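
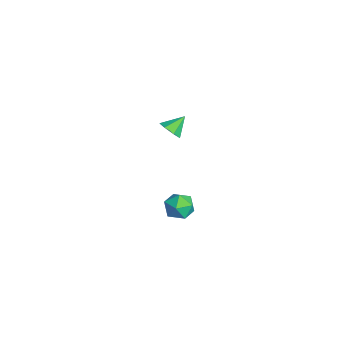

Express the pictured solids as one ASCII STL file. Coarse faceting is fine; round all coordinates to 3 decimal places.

solid 
facet normal 0.292 -0.730 -0.618
outer loop
vertex -3.34 1.501 0.946
vertex -3.664 1.872 0.354
vertex -2.945 1.932 0.623
endloop
endfacet
facet normal 0.523 0.150 0.839
outer loop
vertex -3.34 1.501 0.946
vertex -2.945 1.932 0.623
vertex -4.036 2.808 1.146
endloop
endfacet
facet normal 0.292 -0.731 -0.617
outer loop
vertex -2.945 1.932 0.623
vertex -3.664 1.872 0.354
vertex -3.091 2.318 0.097
endloop
endfacet
facet normal 0.681 0.668 0.301
outer loop
vertex -2.945 1.932 0.623
vertex -3.091 2.318 0.097
vertex -4.036 2.808 1.146
endloop
endfacet
facet normal 0.290 -0.730 -0.619
outer loop
vertex -3.091 2.318 0.097
vertex -3.664 1.872 0.354
vertex -3.669 2.369 -0.234
endloop
endfacet
facet normal 0.222 0.945 -0.242
outer loop
vertex -3.091 2.318 0.097
vertex -3.669 2.369 -0.234
vertex -4.036 2.808 1.146
endloop
endfacet
facet normal 0.291 -0.730 -0.619
outer loop
vertex -3.669 2.369 -0.234
vertex -3.664 1.872 0.354
vertex -4.243 2.046 -0.123
endloop
endfacet
facet normal -0.508 0.772 -0.381
outer loop
vertex -3.669 2.369 -0.234
vertex -4.243 2.046 -0.123
vertex -4.036 2.808 1.146
endloop
endfacet
facet normal 0.290 -0.731 -0.618
outer loop
vertex -4.243 2.046 -0.123
vertex -3.664 1.872 0.354
vertex -4.381 1.593 0.348
endloop
endfacet
facet normal -0.960 0.280 -0.012
outer loop
vertex -4.243 2.046 -0.123
vertex -4.381 1.593 0.348
vertex -4.036 2.808 1.146
endloop
endfacet
facet normal 0.290 -0.731 -0.617
outer loop
vertex -4.381 1.593 0.348
vertex -3.664 1.872 0.354
vertex -3.98 1.35 0.824
endloop
endfacet
facet normal -0.794 -0.160 0.587
outer loop
vertex -4.381 1.593 0.348
vertex -3.98 1.35 0.824
vertex -4.036 2.808 1.146
endloop
endfacet
facet normal 0.290 -0.731 -0.617
outer loop
vertex -3.98 1.35 0.824
vertex -3.664 1.872 0.354
vertex -3.34 1.501 0.946
endloop
endfacet
facet normal -0.133 -0.219 0.967
outer loop
vertex -3.98 1.35 0.824
vertex -3.34 1.501 0.946
vertex -4.036 2.808 1.146
endloop
endfacet
facet normal 0.012 0.629 0.778
outer loop
vertex 3.409 1.501 0.779
vertex 3.75 0.829 1.317
vertex 4.325 1.389 0.855
endloop
endfacet
facet normal 0.106 0.981 0.164
outer loop
vertex 3.409 1.501 0.779
vertex 4.325 1.389 0.855
vertex 3.948 1.568 0.029
endloop
endfacet
facet normal -0.459 0.852 -0.254
outer loop
vertex 3.409 1.501 0.779
vertex 3.948 1.568 0.029
vertex 3.14 1.118 -0.02
endloop
endfacet
facet normal -0.902 0.420 0.102
outer loop
vertex 3.409 1.501 0.779
vertex 3.14 1.118 -0.02
vertex 3.018 0.662 0.776
endloop
endfacet
facet normal -0.611 0.282 0.740
outer loop
vertex 3.409 1.501 0.779
vertex 3.018 0.662 0.776
vertex 3.75 0.829 1.317
endloop
endfacet
facet normal 0.684 0.713 -0.158
outer loop
vertex 3.948 1.568 0.029
vertex 4.325 1.389 0.855
vertex 4.622 0.938 0.104
endloop
endfacet
facet normal 0.531 0.144 0.835
outer loop
vertex 4.325 1.389 0.855
vertex 3.75 0.829 1.317
vertex 4.5 0.482 0.9
endloop
endfacet
facet normal -0.476 -0.418 0.774
outer loop
vertex 3.75 0.829 1.317
vertex 3.018 0.662 0.776
vertex 3.692 0.032 0.851
endloop
endfacet
facet normal -0.946 -0.195 -0.257
outer loop
vertex 3.018 0.662 0.776
vertex 3.14 1.118 -0.02
vertex 3.315 0.211 0.025
endloop
endfacet
facet normal -0.230 0.504 -0.833
outer loop
vertex 3.14 1.118 -0.02
vertex 3.948 1.568 0.029
vertex 3.89 0.771 -0.437
endloop
endfacet
facet normal 0.902 -0.420 -0.102
outer loop
vertex 4.231 0.099 0.101
vertex 4.622 0.938 0.104
vertex 4.5 0.482 0.9
endloop
endfacet
facet normal 0.459 -0.852 0.254
outer loop
vertex 4.231 0.099 0.101
vertex 4.5 0.482 0.9
vertex 3.692 0.032 0.851
endloop
endfacet
facet normal -0.106 -0.981 -0.164
outer loop
vertex 4.231 0.099 0.101
vertex 3.692 0.032 0.851
vertex 3.315 0.211 0.025
endloop
endfacet
facet normal -0.012 -0.629 -0.778
outer loop
vertex 4.231 0.099 0.101
vertex 3.315 0.211 0.025
vertex 3.89 0.771 -0.437
endloop
endfacet
facet normal 0.611 -0.282 -0.740
outer loop
vertex 4.231 0.099 0.101
vertex 3.89 0.771 -0.437
vertex 4.622 0.938 0.104
endloop
endfacet
facet normal 0.946 0.195 0.257
outer loop
vertex 4.5 0.482 0.9
vertex 4.622 0.938 0.104
vertex 4.325 1.389 0.855
endloop
endfacet
facet normal 0.230 -0.504 0.833
outer loop
vertex 3.692 0.032 0.851
vertex 4.5 0.482 0.9
vertex 3.75 0.829 1.317
endloop
endfacet
facet normal -0.684 -0.713 0.158
outer loop
vertex 3.315 0.211 0.025
vertex 3.692 0.032 0.851
vertex 3.018 0.662 0.776
endloop
endfacet
facet normal -0.531 -0.144 -0.835
outer loop
vertex 3.89 0.771 -0.437
vertex 3.315 0.211 0.025
vertex 3.14 1.118 -0.02
endloop
endfacet
facet normal 0.476 0.418 -0.774
outer loop
vertex 4.622 0.938 0.104
vertex 3.89 0.771 -0.437
vertex 3.948 1.568 0.029
endloop
endfacet

endsolid


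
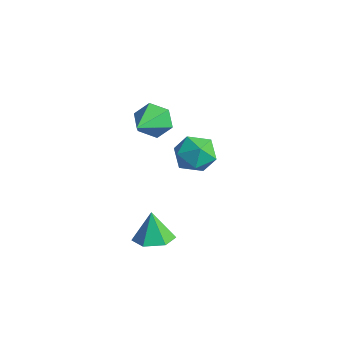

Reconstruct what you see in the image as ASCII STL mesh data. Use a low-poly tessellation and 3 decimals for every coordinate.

solid 
facet normal -0.516 0.760 -0.395
outer loop
vertex 0.997 -1.964 2.341
vertex 0.66 -2.532 1.687
vertex 0.203 -2.425 2.49
endloop
endfacet
facet normal 0.129 0.096 0.987
outer loop
vertex 0.997 -1.964 2.341
vertex 0.203 -2.425 2.49
vertex 1.66 -4.008 2.453
endloop
endfacet
facet normal -0.516 0.760 -0.395
outer loop
vertex 0.203 -2.425 2.49
vertex 0.66 -2.532 1.687
vertex -0.134 -2.993 1.836
endloop
endfacet
facet normal -0.519 -0.494 0.697
outer loop
vertex 0.203 -2.425 2.49
vertex -0.134 -2.993 1.836
vertex 1.66 -4.008 2.453
endloop
endfacet
facet normal -0.516 0.760 -0.395
outer loop
vertex -0.134 -2.993 1.836
vertex 0.66 -2.532 1.687
vertex 0.322 -3.101 1.033
endloop
endfacet
facet normal -0.451 -0.882 -0.138
outer loop
vertex -0.134 -2.993 1.836
vertex 0.322 -3.101 1.033
vertex 1.66 -4.008 2.453
endloop
endfacet
facet normal -0.516 0.760 -0.395
outer loop
vertex 0.322 -3.101 1.033
vertex 0.66 -2.532 1.687
vertex 1.116 -2.64 0.884
endloop
endfacet
facet normal 0.266 -0.679 -0.684
outer loop
vertex 0.322 -3.101 1.033
vertex 1.116 -2.64 0.884
vertex 1.66 -4.008 2.453
endloop
endfacet
facet normal -0.516 0.760 -0.395
outer loop
vertex 1.116 -2.64 0.884
vertex 0.66 -2.532 1.687
vertex 1.454 -2.071 1.538
endloop
endfacet
facet normal 0.914 -0.089 -0.395
outer loop
vertex 1.116 -2.64 0.884
vertex 1.454 -2.071 1.538
vertex 1.66 -4.008 2.453
endloop
endfacet
facet normal -0.516 0.760 -0.395
outer loop
vertex 1.454 -2.071 1.538
vertex 0.66 -2.532 1.687
vertex 0.997 -1.964 2.341
endloop
endfacet
facet normal 0.846 0.299 0.442
outer loop
vertex 1.454 -2.071 1.538
vertex 0.997 -1.964 2.341
vertex 1.66 -4.008 2.453
endloop
endfacet
facet normal 0.109 0.201 0.973
outer loop
vertex 0.607 0.535 -0.934
vertex 0.053 -0.374 -0.684
vertex 1.14 -0.41 -0.798
endloop
endfacet
facet normal 0.659 0.458 0.597
outer loop
vertex 0.607 0.535 -0.934
vertex 1.14 -0.41 -0.798
vertex 1.416 0.26 -1.617
endloop
endfacet
facet normal 0.401 0.909 0.109
outer loop
vertex 0.607 0.535 -0.934
vertex 1.416 0.26 -1.617
vertex 0.5 0.711 -2.008
endloop
endfacet
facet normal -0.310 0.933 0.184
outer loop
vertex 0.607 0.535 -0.934
vertex 0.5 0.711 -2.008
vertex -0.342 0.318 -1.432
endloop
endfacet
facet normal -0.490 0.496 0.717
outer loop
vertex 0.607 0.535 -0.934
vertex -0.342 0.318 -1.432
vertex 0.053 -0.374 -0.684
endloop
endfacet
facet normal 0.964 -0.088 0.252
outer loop
vertex 1.416 0.26 -1.617
vertex 1.14 -0.41 -0.798
vertex 1.362 -0.818 -1.788
endloop
endfacet
facet normal 0.074 -0.502 0.862
outer loop
vertex 1.14 -0.41 -0.798
vertex 0.053 -0.374 -0.684
vertex 0.52 -1.211 -1.212
endloop
endfacet
facet normal -0.894 -0.026 0.448
outer loop
vertex 0.053 -0.374 -0.684
vertex -0.342 0.318 -1.432
vertex -0.396 -0.76 -1.603
endloop
endfacet
facet normal -0.602 0.681 -0.416
outer loop
vertex -0.342 0.318 -1.432
vertex 0.5 0.711 -2.008
vertex -0.12 -0.09 -2.422
endloop
endfacet
facet normal 0.546 0.643 -0.537
outer loop
vertex 0.5 0.711 -2.008
vertex 1.416 0.26 -1.617
vertex 0.967 -0.126 -2.536
endloop
endfacet
facet normal 0.310 -0.933 -0.184
outer loop
vertex 0.413 -1.035 -2.286
vertex 1.362 -0.818 -1.788
vertex 0.52 -1.211 -1.212
endloop
endfacet
facet normal -0.401 -0.909 -0.109
outer loop
vertex 0.413 -1.035 -2.286
vertex 0.52 -1.211 -1.212
vertex -0.396 -0.76 -1.603
endloop
endfacet
facet normal -0.659 -0.458 -0.597
outer loop
vertex 0.413 -1.035 -2.286
vertex -0.396 -0.76 -1.603
vertex -0.12 -0.09 -2.422
endloop
endfacet
facet normal -0.109 -0.201 -0.973
outer loop
vertex 0.413 -1.035 -2.286
vertex -0.12 -0.09 -2.422
vertex 0.967 -0.126 -2.536
endloop
endfacet
facet normal 0.490 -0.496 -0.717
outer loop
vertex 0.413 -1.035 -2.286
vertex 0.967 -0.126 -2.536
vertex 1.362 -0.818 -1.788
endloop
endfacet
facet normal 0.602 -0.681 0.416
outer loop
vertex 0.52 -1.211 -1.212
vertex 1.362 -0.818 -1.788
vertex 1.14 -0.41 -0.798
endloop
endfacet
facet normal -0.546 -0.643 0.537
outer loop
vertex -0.396 -0.76 -1.603
vertex 0.52 -1.211 -1.212
vertex 0.053 -0.374 -0.684
endloop
endfacet
facet normal -0.964 0.088 -0.252
outer loop
vertex -0.12 -0.09 -2.422
vertex -0.396 -0.76 -1.603
vertex -0.342 0.318 -1.432
endloop
endfacet
facet normal -0.074 0.502 -0.862
outer loop
vertex 0.967 -0.126 -2.536
vertex -0.12 -0.09 -2.422
vertex 0.5 0.711 -2.008
endloop
endfacet
facet normal 0.894 0.026 -0.448
outer loop
vertex 1.362 -0.818 -1.788
vertex 0.967 -0.126 -2.536
vertex 1.416 0.26 -1.617
endloop
endfacet
facet normal 0.261 -0.093 -0.961
outer loop
vertex 3.363 -3.723 -4.222
vertex 2.437 -3.71 -4.475
vertex 2.931 -2.889 -4.42
endloop
endfacet
facet normal 0.622 0.471 0.626
outer loop
vertex 3.363 -3.723 -4.222
vertex 2.931 -2.889 -4.42
vertex 2.043 -3.57 -3.025
endloop
endfacet
facet normal 0.261 -0.093 -0.961
outer loop
vertex 2.931 -2.889 -4.42
vertex 2.437 -3.71 -4.475
vertex 2.006 -2.876 -4.673
endloop
endfacet
facet normal -0.093 0.917 0.388
outer loop
vertex 2.931 -2.889 -4.42
vertex 2.006 -2.876 -4.673
vertex 2.043 -3.57 -3.025
endloop
endfacet
facet normal 0.262 -0.092 -0.961
outer loop
vertex 2.006 -2.876 -4.673
vertex 2.437 -3.71 -4.475
vertex 1.512 -3.697 -4.729
endloop
endfacet
facet normal -0.841 0.491 0.226
outer loop
vertex 2.006 -2.876 -4.673
vertex 1.512 -3.697 -4.729
vertex 2.043 -3.57 -3.025
endloop
endfacet
facet normal 0.262 -0.092 -0.961
outer loop
vertex 1.512 -3.697 -4.729
vertex 2.437 -3.71 -4.475
vertex 1.943 -4.531 -4.531
endloop
endfacet
facet normal -0.874 -0.380 0.301
outer loop
vertex 1.512 -3.697 -4.729
vertex 1.943 -4.531 -4.531
vertex 2.043 -3.57 -3.025
endloop
endfacet
facet normal 0.262 -0.092 -0.961
outer loop
vertex 1.943 -4.531 -4.531
vertex 2.437 -3.71 -4.475
vertex 2.869 -4.544 -4.277
endloop
endfacet
facet normal -0.159 -0.827 0.539
outer loop
vertex 1.943 -4.531 -4.531
vertex 2.869 -4.544 -4.277
vertex 2.043 -3.57 -3.025
endloop
endfacet
facet normal 0.261 -0.093 -0.961
outer loop
vertex 2.869 -4.544 -4.277
vertex 2.437 -3.71 -4.475
vertex 3.363 -3.723 -4.222
endloop
endfacet
facet normal 0.589 -0.402 0.701
outer loop
vertex 2.869 -4.544 -4.277
vertex 3.363 -3.723 -4.222
vertex 2.043 -3.57 -3.025
endloop
endfacet

endsolid


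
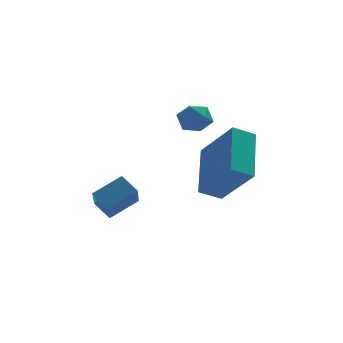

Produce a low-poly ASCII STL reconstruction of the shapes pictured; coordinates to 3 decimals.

solid 
facet normal -0.849 -0.252 -0.465
outer loop
vertex -0.579 -2.141 -2.476
vertex -1.007 -1.585 -1.996
vertex -0.354 -1.15 -3.424
endloop
endfacet
facet normal 0.503 -0.654 -0.565
outer loop
vertex 0.707 -0.835 -2.844
vertex -0.579 -2.141 -2.476
vertex -0.354 -1.15 -3.424
endloop
endfacet
facet normal -0.849 -0.253 -0.465
outer loop
vertex -0.354 -1.15 -3.424
vertex -1.007 -1.585 -1.996
vertex -0.782 -0.594 -2.945
endloop
endfacet
facet normal 0.162 0.713 -0.683
outer loop
vertex -0.782 -0.594 -2.945
vertex 0.707 -0.835 -2.844
vertex -0.354 -1.15 -3.424
endloop
endfacet
facet normal -0.161 -0.713 0.682
outer loop
vertex -0.579 -2.141 -2.476
vertex 0.054 -1.27 -1.416
vertex -1.007 -1.585 -1.996
endloop
endfacet
facet normal 0.503 -0.655 -0.564
outer loop
vertex 0.482 -1.826 -1.895
vertex -0.579 -2.141 -2.476
vertex 0.707 -0.835 -2.844
endloop
endfacet
facet normal -0.162 -0.713 0.682
outer loop
vertex 0.482 -1.826 -1.895
vertex 0.054 -1.27 -1.416
vertex -0.579 -2.141 -2.476
endloop
endfacet
facet normal -0.503 0.655 0.564
outer loop
vertex -1.007 -1.585 -1.996
vertex 0.054 -1.27 -1.416
vertex -0.782 -0.594 -2.945
endloop
endfacet
facet normal 0.162 0.713 -0.682
outer loop
vertex 0.279 -0.279 -2.364
vertex 0.707 -0.835 -2.844
vertex -0.782 -0.594 -2.945
endloop
endfacet
facet normal -0.503 0.654 0.564
outer loop
vertex -0.782 -0.594 -2.945
vertex 0.054 -1.27 -1.416
vertex 0.279 -0.279 -2.364
endloop
endfacet
facet normal 0.849 0.252 0.465
outer loop
vertex 0.279 -0.279 -2.364
vertex 0.482 -1.826 -1.895
vertex 0.707 -0.835 -2.844
endloop
endfacet
facet normal 0.848 0.252 0.465
outer loop
vertex 0.054 -1.27 -1.416
vertex 0.482 -1.826 -1.895
vertex 0.279 -0.279 -2.364
endloop
endfacet
facet normal -0.575 0.326 0.750
outer loop
vertex 2.502 -0.701 1.446
vertex 1.977 -1.034 1.188
vertex 2.383 -1.337 1.631
endloop
endfacet
facet normal 0.104 0.260 0.960
outer loop
vertex 2.502 -0.701 1.446
vertex 2.383 -1.337 1.631
vertex 3.013 -1.134 1.508
endloop
endfacet
facet normal 0.505 0.674 0.539
outer loop
vertex 2.502 -0.701 1.446
vertex 3.013 -1.134 1.508
vertex 2.996 -0.706 0.989
endloop
endfacet
facet normal 0.074 0.995 0.069
outer loop
vertex 2.502 -0.701 1.446
vertex 2.996 -0.706 0.989
vertex 2.356 -0.645 0.791
endloop
endfacet
facet normal -0.593 0.780 0.199
outer loop
vertex 2.502 -0.701 1.446
vertex 2.356 -0.645 0.791
vertex 1.977 -1.034 1.188
endloop
endfacet
facet normal 0.302 -0.417 0.857
outer loop
vertex 3.013 -1.134 1.508
vertex 2.383 -1.337 1.631
vertex 2.804 -1.735 1.289
endloop
endfacet
facet normal -0.797 -0.311 0.518
outer loop
vertex 2.383 -1.337 1.631
vertex 1.977 -1.034 1.188
vertex 2.164 -1.674 1.091
endloop
endfacet
facet normal -0.826 0.423 -0.373
outer loop
vertex 1.977 -1.034 1.188
vertex 2.356 -0.645 0.791
vertex 2.147 -1.246 0.572
endloop
endfacet
facet normal 0.254 0.771 -0.584
outer loop
vertex 2.356 -0.645 0.791
vertex 2.996 -0.706 0.989
vertex 2.777 -1.043 0.449
endloop
endfacet
facet normal 0.952 0.251 0.176
outer loop
vertex 2.996 -0.706 0.989
vertex 3.013 -1.134 1.508
vertex 3.183 -1.346 0.892
endloop
endfacet
facet normal -0.074 -0.995 -0.069
outer loop
vertex 2.658 -1.679 0.634
vertex 2.804 -1.735 1.289
vertex 2.164 -1.674 1.091
endloop
endfacet
facet normal -0.505 -0.674 -0.539
outer loop
vertex 2.658 -1.679 0.634
vertex 2.164 -1.674 1.091
vertex 2.147 -1.246 0.572
endloop
endfacet
facet normal -0.104 -0.260 -0.960
outer loop
vertex 2.658 -1.679 0.634
vertex 2.147 -1.246 0.572
vertex 2.777 -1.043 0.449
endloop
endfacet
facet normal 0.575 -0.326 -0.750
outer loop
vertex 2.658 -1.679 0.634
vertex 2.777 -1.043 0.449
vertex 3.183 -1.346 0.892
endloop
endfacet
facet normal 0.593 -0.780 -0.199
outer loop
vertex 2.658 -1.679 0.634
vertex 3.183 -1.346 0.892
vertex 2.804 -1.735 1.289
endloop
endfacet
facet normal -0.254 -0.771 0.584
outer loop
vertex 2.164 -1.674 1.091
vertex 2.804 -1.735 1.289
vertex 2.383 -1.337 1.631
endloop
endfacet
facet normal -0.952 -0.251 -0.176
outer loop
vertex 2.147 -1.246 0.572
vertex 2.164 -1.674 1.091
vertex 1.977 -1.034 1.188
endloop
endfacet
facet normal -0.302 0.417 -0.857
outer loop
vertex 2.777 -1.043 0.449
vertex 2.147 -1.246 0.572
vertex 2.356 -0.645 0.791
endloop
endfacet
facet normal 0.797 0.311 -0.518
outer loop
vertex 3.183 -1.346 0.892
vertex 2.777 -1.043 0.449
vertex 2.996 -0.706 0.989
endloop
endfacet
facet normal 0.826 -0.423 0.373
outer loop
vertex 2.804 -1.735 1.289
vertex 3.183 -1.346 0.892
vertex 3.013 -1.134 1.508
endloop
endfacet
facet normal -0.392 0.572 -0.720
outer loop
vertex 2.962 -0.429 -0.816
vertex 3.774 -0.387 -1.225
vertex 2.47 -2.222 -1.973
endloop
endfacet
facet normal -0.892 -0.045 0.450
outer loop
vertex 3.286 -3.413 -0.475
vertex 2.962 -0.429 -0.816
vertex 2.47 -2.222 -1.973
endloop
endfacet
facet normal -0.392 0.572 -0.721
outer loop
vertex 2.47 -2.222 -1.973
vertex 3.774 -0.387 -1.225
vertex 3.282 -2.181 -2.382
endloop
endfacet
facet normal -0.225 -0.819 -0.528
outer loop
vertex 3.282 -2.181 -2.382
vertex 3.286 -3.413 -0.475
vertex 2.47 -2.222 -1.973
endloop
endfacet
facet normal 0.224 0.819 0.529
outer loop
vertex 2.962 -0.429 -0.816
vertex 4.59 -1.578 0.273
vertex 3.774 -0.387 -1.225
endloop
endfacet
facet normal -0.892 -0.045 0.450
outer loop
vertex 3.778 -1.619 0.682
vertex 2.962 -0.429 -0.816
vertex 3.286 -3.413 -0.475
endloop
endfacet
facet normal 0.225 0.819 0.528
outer loop
vertex 3.778 -1.619 0.682
vertex 4.59 -1.578 0.273
vertex 2.962 -0.429 -0.816
endloop
endfacet
facet normal 0.892 0.045 -0.450
outer loop
vertex 3.774 -0.387 -1.225
vertex 4.59 -1.578 0.273
vertex 3.282 -2.181 -2.382
endloop
endfacet
facet normal -0.224 -0.819 -0.529
outer loop
vertex 4.098 -3.371 -0.884
vertex 3.286 -3.413 -0.475
vertex 3.282 -2.181 -2.382
endloop
endfacet
facet normal 0.892 0.045 -0.450
outer loop
vertex 3.282 -2.181 -2.382
vertex 4.59 -1.578 0.273
vertex 4.098 -3.371 -0.884
endloop
endfacet
facet normal 0.392 -0.572 0.720
outer loop
vertex 4.098 -3.371 -0.884
vertex 3.778 -1.619 0.682
vertex 3.286 -3.413 -0.475
endloop
endfacet
facet normal 0.392 -0.572 0.720
outer loop
vertex 4.59 -1.578 0.273
vertex 3.778 -1.619 0.682
vertex 4.098 -3.371 -0.884
endloop
endfacet

endsolid


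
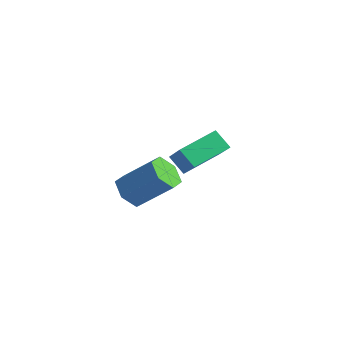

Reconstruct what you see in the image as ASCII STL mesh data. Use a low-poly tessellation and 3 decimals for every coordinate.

solid 
facet normal -0.592 -0.456 -0.665
outer loop
vertex -0.251 -2.551 -1.082
vertex -0.588 -3.086 -0.415
vertex -0.992 -2.282 -0.607
endloop
endfacet
facet normal -0.041 0.841 -0.540
outer loop
vertex -0.251 -2.551 -1.082
vertex -0.992 -2.282 -0.607
vertex 0.986 -1.598 0.307
endloop
endfacet
facet normal -0.041 0.841 -0.540
outer loop
vertex 0.986 -1.598 0.307
vertex -0.992 -2.282 -0.607
vertex 0.245 -1.329 0.782
endloop
endfacet
facet normal 0.592 0.456 0.665
outer loop
vertex 0.986 -1.598 0.307
vertex 0.245 -1.329 0.782
vertex 0.648 -2.134 0.975
endloop
endfacet
facet normal -0.592 -0.456 -0.665
outer loop
vertex -0.992 -2.282 -0.607
vertex -0.588 -3.086 -0.415
vertex -1.329 -2.818 0.061
endloop
endfacet
facet normal -0.718 0.673 0.178
outer loop
vertex -0.992 -2.282 -0.607
vertex -1.329 -2.818 0.061
vertex 0.245 -1.329 0.782
endloop
endfacet
facet normal -0.718 0.673 0.178
outer loop
vertex 0.245 -1.329 0.782
vertex -1.329 -2.818 0.061
vertex -0.092 -1.865 1.45
endloop
endfacet
facet normal 0.592 0.456 0.664
outer loop
vertex 0.245 -1.329 0.782
vertex -0.092 -1.865 1.45
vertex 0.648 -2.134 0.975
endloop
endfacet
facet normal -0.592 -0.455 -0.665
outer loop
vertex -1.329 -2.818 0.061
vertex -0.588 -3.086 -0.415
vertex -0.926 -3.622 0.253
endloop
endfacet
facet normal -0.676 -0.168 0.717
outer loop
vertex -1.329 -2.818 0.061
vertex -0.926 -3.622 0.253
vertex -0.092 -1.865 1.45
endloop
endfacet
facet normal -0.676 -0.168 0.717
outer loop
vertex -0.092 -1.865 1.45
vertex -0.926 -3.622 0.253
vertex 0.311 -2.669 1.642
endloop
endfacet
facet normal 0.592 0.456 0.665
outer loop
vertex -0.092 -1.865 1.45
vertex 0.311 -2.669 1.642
vertex 0.648 -2.134 0.975
endloop
endfacet
facet normal -0.592 -0.456 -0.665
outer loop
vertex -0.926 -3.622 0.253
vertex -0.588 -3.086 -0.415
vertex -0.185 -3.891 -0.222
endloop
endfacet
facet normal 0.041 -0.841 0.540
outer loop
vertex -0.926 -3.622 0.253
vertex -0.185 -3.891 -0.222
vertex 0.311 -2.669 1.642
endloop
endfacet
facet normal 0.041 -0.841 0.540
outer loop
vertex 0.311 -2.669 1.642
vertex -0.185 -3.891 -0.222
vertex 1.052 -2.938 1.167
endloop
endfacet
facet normal 0.592 0.456 0.665
outer loop
vertex 0.311 -2.669 1.642
vertex 1.052 -2.938 1.167
vertex 0.648 -2.134 0.975
endloop
endfacet
facet normal -0.592 -0.456 -0.664
outer loop
vertex -0.185 -3.891 -0.222
vertex -0.588 -3.086 -0.415
vertex 0.152 -3.355 -0.89
endloop
endfacet
facet normal 0.718 -0.673 -0.178
outer loop
vertex -0.185 -3.891 -0.222
vertex 0.152 -3.355 -0.89
vertex 1.052 -2.938 1.167
endloop
endfacet
facet normal 0.718 -0.673 -0.178
outer loop
vertex 1.052 -2.938 1.167
vertex 0.152 -3.355 -0.89
vertex 1.389 -2.402 0.499
endloop
endfacet
facet normal 0.592 0.456 0.665
outer loop
vertex 1.052 -2.938 1.167
vertex 1.389 -2.402 0.499
vertex 0.648 -2.134 0.975
endloop
endfacet
facet normal -0.592 -0.456 -0.665
outer loop
vertex 0.152 -3.355 -0.89
vertex -0.588 -3.086 -0.415
vertex -0.251 -2.551 -1.082
endloop
endfacet
facet normal 0.676 0.168 -0.717
outer loop
vertex 0.152 -3.355 -0.89
vertex -0.251 -2.551 -1.082
vertex 1.389 -2.402 0.499
endloop
endfacet
facet normal 0.676 0.168 -0.717
outer loop
vertex 1.389 -2.402 0.499
vertex -0.251 -2.551 -1.082
vertex 0.986 -1.598 0.307
endloop
endfacet
facet normal 0.592 0.455 0.665
outer loop
vertex 1.389 -2.402 0.499
vertex 0.986 -1.598 0.307
vertex 0.648 -2.134 0.975
endloop
endfacet
facet normal -0.681 0.288 -0.673
outer loop
vertex -3.127 1.262 -1.344
vertex -2.898 3.161 -0.762
vertex -2.309 1.399 -2.112
endloop
endfacet
facet normal -0.114 -0.950 -0.291
outer loop
vertex -0.942 0.819 -0.758
vertex -3.127 1.262 -1.344
vertex -2.309 1.399 -2.112
endloop
endfacet
facet normal -0.681 0.288 -0.673
outer loop
vertex -2.309 1.399 -2.112
vertex -2.898 3.161 -0.762
vertex -2.081 3.298 -1.53
endloop
endfacet
facet normal 0.724 0.121 -0.679
outer loop
vertex -2.081 3.298 -1.53
vertex -0.942 0.819 -0.758
vertex -2.309 1.399 -2.112
endloop
endfacet
facet normal -0.724 -0.121 0.679
outer loop
vertex -3.127 1.262 -1.344
vertex -1.531 2.581 0.592
vertex -2.898 3.161 -0.762
endloop
endfacet
facet normal -0.114 -0.950 -0.291
outer loop
vertex -1.759 0.682 0.01
vertex -3.127 1.262 -1.344
vertex -0.942 0.819 -0.758
endloop
endfacet
facet normal -0.724 -0.121 0.679
outer loop
vertex -1.759 0.682 0.01
vertex -1.531 2.581 0.592
vertex -3.127 1.262 -1.344
endloop
endfacet
facet normal 0.115 0.950 0.291
outer loop
vertex -2.898 3.161 -0.762
vertex -1.531 2.581 0.592
vertex -2.081 3.298 -1.53
endloop
endfacet
facet normal 0.724 0.121 -0.679
outer loop
vertex -0.713 2.718 -0.176
vertex -0.942 0.819 -0.758
vertex -2.081 3.298 -1.53
endloop
endfacet
facet normal 0.114 0.950 0.291
outer loop
vertex -2.081 3.298 -1.53
vertex -1.531 2.581 0.592
vertex -0.713 2.718 -0.176
endloop
endfacet
facet normal 0.681 -0.288 0.673
outer loop
vertex -0.713 2.718 -0.176
vertex -1.759 0.682 0.01
vertex -0.942 0.819 -0.758
endloop
endfacet
facet normal 0.681 -0.288 0.674
outer loop
vertex -1.531 2.581 0.592
vertex -1.759 0.682 0.01
vertex -0.713 2.718 -0.176
endloop
endfacet

endsolid


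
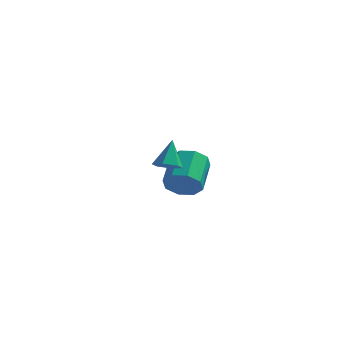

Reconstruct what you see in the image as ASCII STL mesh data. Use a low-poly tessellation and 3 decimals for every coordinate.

solid 
facet normal 0.130 -0.860 -0.494
outer loop
vertex -0.929 1.612 -3.058
vertex -1.292 1.118 -2.294
vertex -1.673 1.524 -3.101
endloop
endfacet
facet normal -0.009 0.498 -0.867
outer loop
vertex -0.929 1.612 -3.058
vertex -1.673 1.524 -3.101
vertex -1.184 3.297 -2.089
endloop
endfacet
facet normal -0.009 0.498 -0.867
outer loop
vertex -1.184 3.297 -2.089
vertex -1.673 1.524 -3.101
vertex -1.928 3.209 -2.132
endloop
endfacet
facet normal -0.130 0.859 0.495
outer loop
vertex -1.184 3.297 -2.089
vertex -1.928 3.209 -2.132
vertex -1.548 2.802 -1.326
endloop
endfacet
facet normal 0.130 -0.860 -0.494
outer loop
vertex -1.673 1.524 -3.101
vertex -1.292 1.118 -2.294
vertex -2.193 1.198 -2.671
endloop
endfacet
facet normal -0.708 0.268 -0.653
outer loop
vertex -1.673 1.524 -3.101
vertex -2.193 1.198 -2.671
vertex -1.928 3.209 -2.132
endloop
endfacet
facet normal -0.708 0.268 -0.653
outer loop
vertex -1.928 3.209 -2.132
vertex -2.193 1.198 -2.671
vertex -2.449 2.882 -1.702
endloop
endfacet
facet normal -0.130 0.859 0.495
outer loop
vertex -1.928 3.209 -2.132
vertex -2.449 2.882 -1.702
vertex -1.548 2.802 -1.326
endloop
endfacet
facet normal 0.131 -0.859 -0.494
outer loop
vertex -2.193 1.198 -2.671
vertex -1.292 1.118 -2.294
vertex -2.187 0.825 -2.021
endloop
endfacet
facet normal -0.991 -0.117 -0.058
outer loop
vertex -2.193 1.198 -2.671
vertex -2.187 0.825 -2.021
vertex -2.449 2.882 -1.702
endloop
endfacet
facet normal -0.991 -0.117 -0.057
outer loop
vertex -2.449 2.882 -1.702
vertex -2.187 0.825 -2.021
vertex -2.442 2.509 -1.052
endloop
endfacet
facet normal -0.130 0.859 0.495
outer loop
vertex -2.449 2.882 -1.702
vertex -2.442 2.509 -1.052
vertex -1.548 2.802 -1.326
endloop
endfacet
facet normal 0.130 -0.859 -0.495
outer loop
vertex -2.187 0.825 -2.021
vertex -1.292 1.118 -2.294
vertex -1.656 0.623 -1.531
endloop
endfacet
facet normal -0.694 -0.435 0.573
outer loop
vertex -2.187 0.825 -2.021
vertex -1.656 0.623 -1.531
vertex -2.442 2.509 -1.052
endloop
endfacet
facet normal -0.694 -0.435 0.574
outer loop
vertex -2.442 2.509 -1.052
vertex -1.656 0.623 -1.531
vertex -1.911 2.308 -0.562
endloop
endfacet
facet normal -0.130 0.860 0.494
outer loop
vertex -2.442 2.509 -1.052
vertex -1.911 2.308 -0.562
vertex -1.548 2.802 -1.326
endloop
endfacet
facet normal 0.130 -0.859 -0.495
outer loop
vertex -1.656 0.623 -1.531
vertex -1.292 1.118 -2.294
vertex -0.912 0.711 -1.488
endloop
endfacet
facet normal 0.009 -0.498 0.867
outer loop
vertex -1.656 0.623 -1.531
vertex -0.912 0.711 -1.488
vertex -1.911 2.308 -0.562
endloop
endfacet
facet normal 0.009 -0.498 0.867
outer loop
vertex -1.911 2.308 -0.562
vertex -0.912 0.711 -1.488
vertex -1.167 2.396 -0.519
endloop
endfacet
facet normal -0.130 0.860 0.494
outer loop
vertex -1.911 2.308 -0.562
vertex -1.167 2.396 -0.519
vertex -1.548 2.802 -1.326
endloop
endfacet
facet normal 0.130 -0.859 -0.495
outer loop
vertex -0.912 0.711 -1.488
vertex -1.292 1.118 -2.294
vertex -0.391 1.038 -1.918
endloop
endfacet
facet normal 0.708 -0.269 0.653
outer loop
vertex -0.912 0.711 -1.488
vertex -0.391 1.038 -1.918
vertex -1.167 2.396 -0.519
endloop
endfacet
facet normal 0.708 -0.268 0.653
outer loop
vertex -1.167 2.396 -0.519
vertex -0.391 1.038 -1.918
vertex -0.647 2.722 -0.949
endloop
endfacet
facet normal -0.130 0.860 0.494
outer loop
vertex -1.167 2.396 -0.519
vertex -0.647 2.722 -0.949
vertex -1.548 2.802 -1.326
endloop
endfacet
facet normal 0.130 -0.859 -0.495
outer loop
vertex -0.391 1.038 -1.918
vertex -1.292 1.118 -2.294
vertex -0.398 1.411 -2.568
endloop
endfacet
facet normal 0.991 0.118 0.057
outer loop
vertex -0.391 1.038 -1.918
vertex -0.398 1.411 -2.568
vertex -0.647 2.722 -0.949
endloop
endfacet
facet normal 0.991 0.117 0.058
outer loop
vertex -0.647 2.722 -0.949
vertex -0.398 1.411 -2.568
vertex -0.653 3.095 -1.599
endloop
endfacet
facet normal -0.131 0.859 0.494
outer loop
vertex -0.647 2.722 -0.949
vertex -0.653 3.095 -1.599
vertex -1.548 2.802 -1.326
endloop
endfacet
facet normal 0.130 -0.860 -0.494
outer loop
vertex -0.398 1.411 -2.568
vertex -1.292 1.118 -2.294
vertex -0.929 1.612 -3.058
endloop
endfacet
facet normal 0.694 0.435 -0.574
outer loop
vertex -0.398 1.411 -2.568
vertex -0.929 1.612 -3.058
vertex -0.653 3.095 -1.599
endloop
endfacet
facet normal 0.694 0.435 -0.573
outer loop
vertex -0.653 3.095 -1.599
vertex -0.929 1.612 -3.058
vertex -1.184 3.297 -2.089
endloop
endfacet
facet normal -0.130 0.859 0.495
outer loop
vertex -0.653 3.095 -1.599
vertex -1.184 3.297 -2.089
vertex -1.548 2.802 -1.326
endloop
endfacet
facet normal 0.045 -0.505 -0.862
outer loop
vertex 0.438 -4.024 1.023
vertex -0.165 -3.732 0.82
vertex 0.443 -3.42 0.669
endloop
endfacet
facet normal 0.910 0.204 0.361
outer loop
vertex 0.438 -4.024 1.023
vertex 0.443 -3.42 0.669
vertex -0.235 -2.968 2.12
endloop
endfacet
facet normal 0.046 -0.506 -0.861
outer loop
vertex 0.443 -3.42 0.669
vertex -0.165 -3.732 0.82
vertex -0.16 -3.128 0.465
endloop
endfacet
facet normal 0.453 0.889 -0.065
outer loop
vertex 0.443 -3.42 0.669
vertex -0.16 -3.128 0.465
vertex -0.235 -2.968 2.12
endloop
endfacet
facet normal 0.046 -0.506 -0.861
outer loop
vertex -0.16 -3.128 0.465
vertex -0.165 -3.732 0.82
vertex -0.768 -3.44 0.616
endloop
endfacet
facet normal -0.475 0.874 -0.106
outer loop
vertex -0.16 -3.128 0.465
vertex -0.768 -3.44 0.616
vertex -0.235 -2.968 2.12
endloop
endfacet
facet normal 0.047 -0.505 -0.862
outer loop
vertex -0.768 -3.44 0.616
vertex -0.165 -3.732 0.82
vertex -0.774 -4.044 0.97
endloop
endfacet
facet normal -0.944 0.174 0.280
outer loop
vertex -0.768 -3.44 0.616
vertex -0.774 -4.044 0.97
vertex -0.235 -2.968 2.12
endloop
endfacet
facet normal 0.047 -0.505 -0.862
outer loop
vertex -0.774 -4.044 0.97
vertex -0.165 -3.732 0.82
vertex -0.171 -4.336 1.174
endloop
endfacet
facet normal -0.487 -0.512 0.707
outer loop
vertex -0.774 -4.044 0.97
vertex -0.171 -4.336 1.174
vertex -0.235 -2.968 2.12
endloop
endfacet
facet normal 0.045 -0.505 -0.862
outer loop
vertex -0.171 -4.336 1.174
vertex -0.165 -3.732 0.82
vertex 0.438 -4.024 1.023
endloop
endfacet
facet normal 0.440 -0.497 0.748
outer loop
vertex -0.171 -4.336 1.174
vertex 0.438 -4.024 1.023
vertex -0.235 -2.968 2.12
endloop
endfacet

endsolid


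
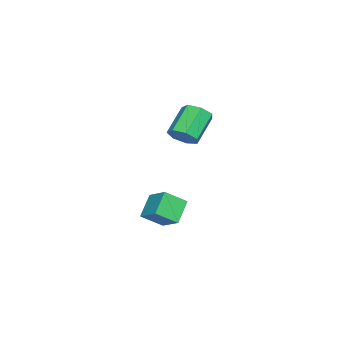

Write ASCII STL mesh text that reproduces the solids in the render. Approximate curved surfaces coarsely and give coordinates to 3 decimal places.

solid 
facet normal 0.676 -0.233 -0.699
outer loop
vertex 4.098 2.799 3.136
vertex 3.655 3.171 2.584
vertex 4.235 3.473 3.044
endloop
endfacet
facet normal 0.710 -0.048 0.702
outer loop
vertex 4.098 2.799 3.136
vertex 4.235 3.473 3.044
vertex 2.888 3.216 4.388
endloop
endfacet
facet normal 0.710 -0.049 0.702
outer loop
vertex 2.888 3.216 4.388
vertex 4.235 3.473 3.044
vertex 3.026 3.891 4.296
endloop
endfacet
facet normal -0.675 0.233 0.700
outer loop
vertex 2.888 3.216 4.388
vertex 3.026 3.891 4.296
vertex 2.445 3.589 3.836
endloop
endfacet
facet normal 0.676 -0.233 -0.699
outer loop
vertex 4.235 3.473 3.044
vertex 3.655 3.171 2.584
vertex 3.936 3.92 2.606
endloop
endfacet
facet normal 0.598 0.728 0.335
outer loop
vertex 4.235 3.473 3.044
vertex 3.936 3.92 2.606
vertex 3.026 3.891 4.296
endloop
endfacet
facet normal 0.598 0.729 0.334
outer loop
vertex 3.026 3.891 4.296
vertex 3.936 3.92 2.606
vertex 2.726 4.338 3.858
endloop
endfacet
facet normal -0.675 0.233 0.700
outer loop
vertex 3.026 3.891 4.296
vertex 2.726 4.338 3.858
vertex 2.445 3.589 3.836
endloop
endfacet
facet normal 0.675 -0.233 -0.700
outer loop
vertex 3.936 3.92 2.606
vertex 3.655 3.171 2.584
vertex 3.424 3.803 2.151
endloop
endfacet
facet normal 0.035 0.958 -0.286
outer loop
vertex 3.936 3.92 2.606
vertex 3.424 3.803 2.151
vertex 2.726 4.338 3.858
endloop
endfacet
facet normal 0.035 0.958 -0.286
outer loop
vertex 2.726 4.338 3.858
vertex 3.424 3.803 2.151
vertex 2.215 4.221 3.403
endloop
endfacet
facet normal -0.676 0.233 0.699
outer loop
vertex 2.726 4.338 3.858
vertex 2.215 4.221 3.403
vertex 2.445 3.589 3.836
endloop
endfacet
facet normal 0.676 -0.232 -0.699
outer loop
vertex 3.424 3.803 2.151
vertex 3.655 3.171 2.584
vertex 3.087 3.21 2.022
endloop
endfacet
facet normal -0.554 0.465 -0.690
outer loop
vertex 3.424 3.803 2.151
vertex 3.087 3.21 2.022
vertex 2.215 4.221 3.403
endloop
endfacet
facet normal -0.554 0.466 -0.690
outer loop
vertex 2.215 4.221 3.403
vertex 3.087 3.21 2.022
vertex 1.877 3.628 3.274
endloop
endfacet
facet normal -0.676 0.233 0.699
outer loop
vertex 2.215 4.221 3.403
vertex 1.877 3.628 3.274
vertex 2.445 3.589 3.836
endloop
endfacet
facet normal 0.676 -0.234 -0.699
outer loop
vertex 3.087 3.21 2.022
vertex 3.655 3.171 2.584
vertex 3.177 2.588 2.317
endloop
endfacet
facet normal -0.726 -0.378 -0.575
outer loop
vertex 3.087 3.21 2.022
vertex 3.177 2.588 2.317
vertex 1.877 3.628 3.274
endloop
endfacet
facet normal -0.725 -0.377 -0.576
outer loop
vertex 1.877 3.628 3.274
vertex 3.177 2.588 2.317
vertex 1.967 3.006 3.568
endloop
endfacet
facet normal -0.676 0.233 0.699
outer loop
vertex 1.877 3.628 3.274
vertex 1.967 3.006 3.568
vertex 2.445 3.589 3.836
endloop
endfacet
facet normal 0.676 -0.234 -0.699
outer loop
vertex 3.177 2.588 2.317
vertex 3.655 3.171 2.584
vertex 3.627 2.405 2.813
endloop
endfacet
facet normal -0.351 -0.936 -0.027
outer loop
vertex 3.177 2.588 2.317
vertex 3.627 2.405 2.813
vertex 1.967 3.006 3.568
endloop
endfacet
facet normal -0.351 -0.936 -0.027
outer loop
vertex 1.967 3.006 3.568
vertex 3.627 2.405 2.813
vertex 2.417 2.823 4.064
endloop
endfacet
facet normal -0.676 0.233 0.699
outer loop
vertex 1.967 3.006 3.568
vertex 2.417 2.823 4.064
vertex 2.445 3.589 3.836
endloop
endfacet
facet normal 0.675 -0.234 -0.700
outer loop
vertex 3.627 2.405 2.813
vertex 3.655 3.171 2.584
vertex 4.098 2.799 3.136
endloop
endfacet
facet normal 0.288 -0.789 0.542
outer loop
vertex 3.627 2.405 2.813
vertex 4.098 2.799 3.136
vertex 2.417 2.823 4.064
endloop
endfacet
facet normal 0.287 -0.790 0.541
outer loop
vertex 2.417 2.823 4.064
vertex 4.098 2.799 3.136
vertex 2.888 3.216 4.388
endloop
endfacet
facet normal -0.676 0.233 0.700
outer loop
vertex 2.417 2.823 4.064
vertex 2.888 3.216 4.388
vertex 2.445 3.589 3.836
endloop
endfacet
facet normal -0.684 0.139 0.716
outer loop
vertex 3.436 2.257 -1.067
vertex 2.856 3.201 -1.803
vertex 2.64 1.318 -1.645
endloop
endfacet
facet normal 0.436 -0.710 0.553
outer loop
vertex 3.624 1.119 -2.677
vertex 3.436 2.257 -1.067
vertex 2.64 1.318 -1.645
endloop
endfacet
facet normal -0.684 0.139 0.716
outer loop
vertex 2.64 1.318 -1.645
vertex 2.856 3.201 -1.803
vertex 2.06 2.262 -2.381
endloop
endfacet
facet normal -0.585 -0.691 -0.425
outer loop
vertex 2.06 2.262 -2.381
vertex 3.624 1.119 -2.677
vertex 2.64 1.318 -1.645
endloop
endfacet
facet normal 0.585 0.691 0.425
outer loop
vertex 3.436 2.257 -1.067
vertex 3.84 3.002 -2.835
vertex 2.856 3.201 -1.803
endloop
endfacet
facet normal 0.436 -0.710 0.553
outer loop
vertex 4.42 2.058 -2.099
vertex 3.436 2.257 -1.067
vertex 3.624 1.119 -2.677
endloop
endfacet
facet normal 0.585 0.691 0.425
outer loop
vertex 4.42 2.058 -2.099
vertex 3.84 3.002 -2.835
vertex 3.436 2.257 -1.067
endloop
endfacet
facet normal -0.436 0.710 -0.553
outer loop
vertex 2.856 3.201 -1.803
vertex 3.84 3.002 -2.835
vertex 2.06 2.262 -2.381
endloop
endfacet
facet normal -0.585 -0.691 -0.425
outer loop
vertex 3.044 2.063 -3.413
vertex 3.624 1.119 -2.677
vertex 2.06 2.262 -2.381
endloop
endfacet
facet normal -0.436 0.710 -0.553
outer loop
vertex 2.06 2.262 -2.381
vertex 3.84 3.002 -2.835
vertex 3.044 2.063 -3.413
endloop
endfacet
facet normal 0.684 -0.139 -0.716
outer loop
vertex 3.044 2.063 -3.413
vertex 4.42 2.058 -2.099
vertex 3.624 1.119 -2.677
endloop
endfacet
facet normal 0.684 -0.139 -0.716
outer loop
vertex 3.84 3.002 -2.835
vertex 4.42 2.058 -2.099
vertex 3.044 2.063 -3.413
endloop
endfacet

endsolid


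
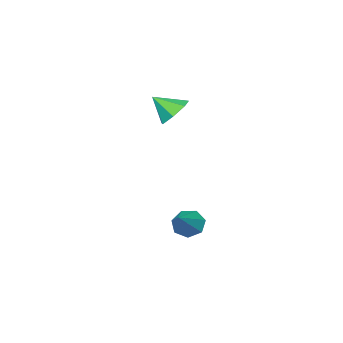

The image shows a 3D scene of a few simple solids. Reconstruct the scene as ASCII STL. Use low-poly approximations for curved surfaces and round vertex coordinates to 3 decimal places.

solid 
facet normal -0.749 -0.307 -0.587
outer loop
vertex 0.039 0.167 -4.557
vertex -0.369 -0.137 -3.877
vertex -0.418 0.639 -4.221
endloop
endfacet
facet normal 0.488 0.768 -0.415
outer loop
vertex 0.039 0.167 -4.557
vertex -0.418 0.639 -4.221
vertex 1.129 0.477 -2.703
endloop
endfacet
facet normal -0.749 -0.308 -0.587
outer loop
vertex -0.418 0.639 -4.221
vertex -0.369 -0.137 -3.877
vertex -0.838 0.525 -3.626
endloop
endfacet
facet normal -0.049 0.987 0.155
outer loop
vertex -0.418 0.639 -4.221
vertex -0.838 0.525 -3.626
vertex 1.129 0.477 -2.703
endloop
endfacet
facet normal -0.749 -0.308 -0.587
outer loop
vertex -0.838 0.525 -3.626
vertex -0.369 -0.137 -3.877
vertex -0.905 -0.087 -3.22
endloop
endfacet
facet normal -0.345 0.545 0.764
outer loop
vertex -0.838 0.525 -3.626
vertex -0.905 -0.087 -3.22
vertex 1.129 0.477 -2.703
endloop
endfacet
facet normal -0.749 -0.307 -0.588
outer loop
vertex -0.905 -0.087 -3.22
vertex -0.369 -0.137 -3.877
vertex -0.569 -0.737 -3.309
endloop
endfacet
facet normal -0.181 -0.225 0.957
outer loop
vertex -0.905 -0.087 -3.22
vertex -0.569 -0.737 -3.309
vertex 1.129 0.477 -2.703
endloop
endfacet
facet normal -0.749 -0.307 -0.587
outer loop
vertex -0.569 -0.737 -3.309
vertex -0.369 -0.137 -3.877
vertex -0.082 -0.936 -3.826
endloop
endfacet
facet normal 0.321 -0.742 0.588
outer loop
vertex -0.569 -0.737 -3.309
vertex -0.082 -0.936 -3.826
vertex 1.129 0.477 -2.703
endloop
endfacet
facet normal -0.749 -0.307 -0.587
outer loop
vertex -0.082 -0.936 -3.826
vertex -0.369 -0.137 -3.877
vertex 0.189 -0.533 -4.382
endloop
endfacet
facet normal 0.783 -0.618 -0.066
outer loop
vertex -0.082 -0.936 -3.826
vertex 0.189 -0.533 -4.382
vertex 1.129 0.477 -2.703
endloop
endfacet
facet normal -0.749 -0.307 -0.587
outer loop
vertex 0.189 -0.533 -4.382
vertex -0.369 -0.137 -3.877
vertex 0.039 0.167 -4.557
endloop
endfacet
facet normal 0.857 0.055 -0.513
outer loop
vertex 0.189 -0.533 -4.382
vertex 0.039 0.167 -4.557
vertex 1.129 0.477 -2.703
endloop
endfacet
facet normal -0.345 0.673 -0.654
outer loop
vertex -0.921 -2.18 1.941
vertex -1.792 -2.169 2.412
vertex -0.996 -1.603 2.574
endloop
endfacet
facet normal 0.977 -0.085 0.193
outer loop
vertex -0.921 -2.18 1.941
vertex -0.996 -1.603 2.574
vertex -1.288 -3.151 3.368
endloop
endfacet
facet normal -0.346 0.673 -0.654
outer loop
vertex -0.996 -1.603 2.574
vertex -1.792 -2.169 2.412
vertex -1.669 -1.452 3.085
endloop
endfacet
facet normal 0.620 0.262 0.739
outer loop
vertex -0.996 -1.603 2.574
vertex -1.669 -1.452 3.085
vertex -1.288 -3.151 3.368
endloop
endfacet
facet normal -0.345 0.673 -0.654
outer loop
vertex -1.669 -1.452 3.085
vertex -1.792 -2.169 2.412
vertex -2.436 -1.841 3.089
endloop
endfacet
facet normal -0.070 0.149 0.986
outer loop
vertex -1.669 -1.452 3.085
vertex -2.436 -1.841 3.089
vertex -1.288 -3.151 3.368
endloop
endfacet
facet normal -0.345 0.673 -0.654
outer loop
vertex -2.436 -1.841 3.089
vertex -1.792 -2.169 2.412
vertex -2.717 -2.476 2.584
endloop
endfacet
facet normal -0.571 -0.341 0.747
outer loop
vertex -2.436 -1.841 3.089
vertex -2.717 -2.476 2.584
vertex -1.288 -3.151 3.368
endloop
endfacet
facet normal -0.345 0.673 -0.655
outer loop
vertex -2.717 -2.476 2.584
vertex -1.792 -2.169 2.412
vertex -2.302 -2.88 1.95
endloop
endfacet
facet normal -0.507 -0.838 0.202
outer loop
vertex -2.717 -2.476 2.584
vertex -2.302 -2.88 1.95
vertex -1.288 -3.151 3.368
endloop
endfacet
facet normal -0.345 0.673 -0.654
outer loop
vertex -2.302 -2.88 1.95
vertex -1.792 -2.169 2.412
vertex -1.503 -2.748 1.664
endloop
endfacet
facet normal 0.075 -0.968 -0.238
outer loop
vertex -2.302 -2.88 1.95
vertex -1.503 -2.748 1.664
vertex -1.288 -3.151 3.368
endloop
endfacet
facet normal -0.345 0.673 -0.654
outer loop
vertex -1.503 -2.748 1.664
vertex -1.792 -2.169 2.412
vertex -0.921 -2.18 1.941
endloop
endfacet
facet normal 0.734 -0.634 -0.243
outer loop
vertex -1.503 -2.748 1.664
vertex -0.921 -2.18 1.941
vertex -1.288 -3.151 3.368
endloop
endfacet

endsolid


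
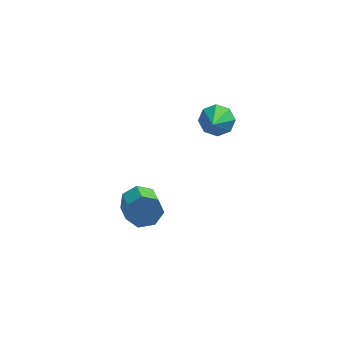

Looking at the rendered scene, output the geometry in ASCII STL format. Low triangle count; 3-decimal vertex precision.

solid 
facet normal 0.015 0.792 -0.610
outer loop
vertex 1.536 2.158 2.414
vertex 0.732 2.108 2.329
vertex 1.231 2.491 2.839
endloop
endfacet
facet normal 0.792 -0.052 0.609
outer loop
vertex 1.536 2.158 2.414
vertex 1.231 2.491 2.839
vertex 0.708 0.752 3.371
endloop
endfacet
facet normal 0.015 0.793 -0.610
outer loop
vertex 1.231 2.491 2.839
vertex 0.732 2.108 2.329
vertex 0.634 2.599 2.965
endloop
endfacet
facet normal 0.239 0.218 0.946
outer loop
vertex 1.231 2.491 2.839
vertex 0.634 2.599 2.965
vertex 0.708 0.752 3.371
endloop
endfacet
facet normal 0.014 0.792 -0.610
outer loop
vertex 0.634 2.599 2.965
vertex 0.732 2.108 2.329
vertex 0.094 2.419 2.719
endloop
endfacet
facet normal -0.456 0.174 0.873
outer loop
vertex 0.634 2.599 2.965
vertex 0.094 2.419 2.719
vertex 0.708 0.752 3.371
endloop
endfacet
facet normal 0.014 0.793 -0.609
outer loop
vertex 0.094 2.419 2.719
vertex 0.732 2.108 2.329
vertex -0.072 2.057 2.244
endloop
endfacet
facet normal -0.888 -0.159 0.431
outer loop
vertex 0.094 2.419 2.719
vertex -0.072 2.057 2.244
vertex 0.708 0.752 3.371
endloop
endfacet
facet normal 0.014 0.792 -0.610
outer loop
vertex -0.072 2.057 2.244
vertex 0.732 2.108 2.329
vertex 0.233 1.724 1.819
endloop
endfacet
facet normal -0.803 -0.583 -0.119
outer loop
vertex -0.072 2.057 2.244
vertex 0.233 1.724 1.819
vertex 0.708 0.752 3.371
endloop
endfacet
facet normal 0.014 0.792 -0.610
outer loop
vertex 0.233 1.724 1.819
vertex 0.732 2.108 2.329
vertex 0.83 1.616 1.692
endloop
endfacet
facet normal -0.252 -0.853 -0.457
outer loop
vertex 0.233 1.724 1.819
vertex 0.83 1.616 1.692
vertex 0.708 0.752 3.371
endloop
endfacet
facet normal 0.015 0.792 -0.610
outer loop
vertex 0.83 1.616 1.692
vertex 0.732 2.108 2.329
vertex 1.37 1.796 1.939
endloop
endfacet
facet normal 0.445 -0.809 -0.384
outer loop
vertex 0.83 1.616 1.692
vertex 1.37 1.796 1.939
vertex 0.708 0.752 3.371
endloop
endfacet
facet normal 0.015 0.793 -0.609
outer loop
vertex 1.37 1.796 1.939
vertex 0.732 2.108 2.329
vertex 1.536 2.158 2.414
endloop
endfacet
facet normal 0.877 -0.477 0.057
outer loop
vertex 1.37 1.796 1.939
vertex 1.536 2.158 2.414
vertex 0.708 0.752 3.371
endloop
endfacet
facet normal -0.324 0.865 -0.383
outer loop
vertex -2.068 0.988 -3.873
vertex -2.552 1.126 -3.151
vertex -1.721 1.368 -3.308
endloop
endfacet
facet normal 0.830 0.065 -0.554
outer loop
vertex -2.068 0.988 -3.873
vertex -1.721 1.368 -3.308
vertex -1.643 -0.145 -3.37
endloop
endfacet
facet normal 0.830 0.065 -0.555
outer loop
vertex -1.643 -0.145 -3.37
vertex -1.721 1.368 -3.308
vertex -1.296 0.235 -2.806
endloop
endfacet
facet normal 0.323 -0.865 0.384
outer loop
vertex -1.643 -0.145 -3.37
vertex -1.296 0.235 -2.806
vertex -2.128 -0.006 -2.649
endloop
endfacet
facet normal -0.324 0.865 -0.384
outer loop
vertex -1.721 1.368 -3.308
vertex -2.552 1.126 -3.151
vertex -2.0 1.566 -2.626
endloop
endfacet
facet normal 0.872 0.430 0.232
outer loop
vertex -1.721 1.368 -3.308
vertex -2.0 1.566 -2.626
vertex -1.296 0.235 -2.806
endloop
endfacet
facet normal 0.872 0.430 0.232
outer loop
vertex -1.296 0.235 -2.806
vertex -2.0 1.566 -2.626
vertex -1.576 0.434 -2.123
endloop
endfacet
facet normal 0.323 -0.865 0.384
outer loop
vertex -1.296 0.235 -2.806
vertex -1.576 0.434 -2.123
vertex -2.128 -0.006 -2.649
endloop
endfacet
facet normal -0.324 0.865 -0.384
outer loop
vertex -2.0 1.566 -2.626
vertex -2.552 1.126 -3.151
vertex -2.695 1.433 -2.339
endloop
endfacet
facet normal 0.258 0.471 0.843
outer loop
vertex -2.0 1.566 -2.626
vertex -2.695 1.433 -2.339
vertex -1.576 0.434 -2.123
endloop
endfacet
facet normal 0.258 0.471 0.844
outer loop
vertex -1.576 0.434 -2.123
vertex -2.695 1.433 -2.339
vertex -2.271 0.3 -1.836
endloop
endfacet
facet normal 0.325 -0.865 0.383
outer loop
vertex -1.576 0.434 -2.123
vertex -2.271 0.3 -1.836
vertex -2.128 -0.006 -2.649
endloop
endfacet
facet normal -0.323 0.865 -0.384
outer loop
vertex -2.695 1.433 -2.339
vertex -2.552 1.126 -3.151
vertex -3.283 1.069 -2.664
endloop
endfacet
facet normal -0.551 0.158 0.820
outer loop
vertex -2.695 1.433 -2.339
vertex -3.283 1.069 -2.664
vertex -2.271 0.3 -1.836
endloop
endfacet
facet normal -0.551 0.157 0.819
outer loop
vertex -2.271 0.3 -1.836
vertex -3.283 1.069 -2.664
vertex -2.858 -0.064 -2.161
endloop
endfacet
facet normal 0.325 -0.865 0.383
outer loop
vertex -2.271 0.3 -1.836
vertex -2.858 -0.064 -2.161
vertex -2.128 -0.006 -2.649
endloop
endfacet
facet normal -0.323 0.865 -0.384
outer loop
vertex -3.283 1.069 -2.664
vertex -2.552 1.126 -3.151
vertex -3.32 0.748 -3.356
endloop
endfacet
facet normal -0.945 -0.275 0.178
outer loop
vertex -3.283 1.069 -2.664
vertex -3.32 0.748 -3.356
vertex -2.858 -0.064 -2.161
endloop
endfacet
facet normal -0.945 -0.275 0.178
outer loop
vertex -2.858 -0.064 -2.161
vertex -3.32 0.748 -3.356
vertex -2.895 -0.385 -2.853
endloop
endfacet
facet normal 0.325 -0.864 0.384
outer loop
vertex -2.858 -0.064 -2.161
vertex -2.895 -0.385 -2.853
vertex -2.128 -0.006 -2.649
endloop
endfacet
facet normal -0.324 0.865 -0.383
outer loop
vertex -3.32 0.748 -3.356
vertex -2.552 1.126 -3.151
vertex -2.779 0.712 -3.894
endloop
endfacet
facet normal -0.627 -0.500 -0.597
outer loop
vertex -3.32 0.748 -3.356
vertex -2.779 0.712 -3.894
vertex -2.895 -0.385 -2.853
endloop
endfacet
facet normal -0.628 -0.500 -0.597
outer loop
vertex -2.895 -0.385 -2.853
vertex -2.779 0.712 -3.894
vertex -2.355 -0.421 -3.391
endloop
endfacet
facet normal 0.325 -0.864 0.384
outer loop
vertex -2.895 -0.385 -2.853
vertex -2.355 -0.421 -3.391
vertex -2.128 -0.006 -2.649
endloop
endfacet
facet normal -0.324 0.865 -0.383
outer loop
vertex -2.779 0.712 -3.894
vertex -2.552 1.126 -3.151
vertex -2.068 0.988 -3.873
endloop
endfacet
facet normal 0.163 -0.349 -0.923
outer loop
vertex -2.779 0.712 -3.894
vertex -2.068 0.988 -3.873
vertex -2.355 -0.421 -3.391
endloop
endfacet
facet normal 0.162 -0.349 -0.923
outer loop
vertex -2.355 -0.421 -3.391
vertex -2.068 0.988 -3.873
vertex -1.643 -0.145 -3.37
endloop
endfacet
facet normal 0.324 -0.864 0.384
outer loop
vertex -2.355 -0.421 -3.391
vertex -1.643 -0.145 -3.37
vertex -2.128 -0.006 -2.649
endloop
endfacet

endsolid


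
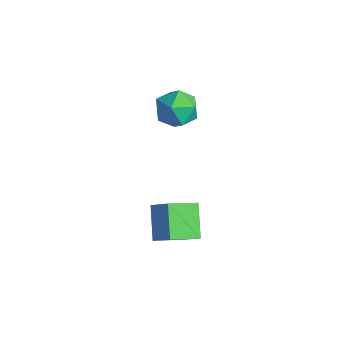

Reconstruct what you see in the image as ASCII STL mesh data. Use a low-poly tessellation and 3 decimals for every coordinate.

solid 
facet normal -0.671 0.355 0.650
outer loop
vertex 3.315 -2.774 -2.148
vertex 3.482 -1.32 -2.77
vertex 2.31 -3.04 -3.04
endloop
endfacet
facet normal -0.105 -0.914 0.391
outer loop
vertex 3.518 -3.68 -4.21
vertex 3.315 -2.774 -2.148
vertex 2.31 -3.04 -3.04
endloop
endfacet
facet normal -0.671 0.355 0.650
outer loop
vertex 2.31 -3.04 -3.04
vertex 3.482 -1.32 -2.77
vertex 2.477 -1.586 -3.662
endloop
endfacet
facet normal -0.734 -0.194 -0.651
outer loop
vertex 2.477 -1.586 -3.662
vertex 3.518 -3.68 -4.21
vertex 2.31 -3.04 -3.04
endloop
endfacet
facet normal 0.734 0.194 0.651
outer loop
vertex 3.315 -2.774 -2.148
vertex 4.69 -1.96 -3.94
vertex 3.482 -1.32 -2.77
endloop
endfacet
facet normal -0.105 -0.914 0.391
outer loop
vertex 4.523 -3.414 -3.318
vertex 3.315 -2.774 -2.148
vertex 3.518 -3.68 -4.21
endloop
endfacet
facet normal 0.734 0.194 0.651
outer loop
vertex 4.523 -3.414 -3.318
vertex 4.69 -1.96 -3.94
vertex 3.315 -2.774 -2.148
endloop
endfacet
facet normal 0.105 0.914 -0.391
outer loop
vertex 3.482 -1.32 -2.77
vertex 4.69 -1.96 -3.94
vertex 2.477 -1.586 -3.662
endloop
endfacet
facet normal -0.734 -0.194 -0.651
outer loop
vertex 3.685 -2.226 -4.832
vertex 3.518 -3.68 -4.21
vertex 2.477 -1.586 -3.662
endloop
endfacet
facet normal 0.105 0.914 -0.391
outer loop
vertex 2.477 -1.586 -3.662
vertex 4.69 -1.96 -3.94
vertex 3.685 -2.226 -4.832
endloop
endfacet
facet normal 0.671 -0.355 -0.650
outer loop
vertex 3.685 -2.226 -4.832
vertex 4.523 -3.414 -3.318
vertex 3.518 -3.68 -4.21
endloop
endfacet
facet normal 0.671 -0.355 -0.650
outer loop
vertex 4.69 -1.96 -3.94
vertex 4.523 -3.414 -3.318
vertex 3.685 -2.226 -4.832
endloop
endfacet
facet normal -0.892 0.166 -0.420
outer loop
vertex -2.28 1.455 -2.218
vertex -2.587 0.351 -2.001
vertex -2.804 1.183 -1.212
endloop
endfacet
facet normal -0.635 0.762 -0.125
outer loop
vertex -2.28 1.455 -2.218
vertex -2.804 1.183 -1.212
vertex -1.907 1.929 -1.219
endloop
endfacet
facet normal -0.005 0.904 -0.427
outer loop
vertex -2.28 1.455 -2.218
vertex -1.907 1.929 -1.219
vertex -1.136 1.558 -2.013
endloop
endfacet
facet normal 0.127 0.396 -0.910
outer loop
vertex -2.28 1.455 -2.218
vertex -1.136 1.558 -2.013
vertex -1.556 0.583 -2.496
endloop
endfacet
facet normal -0.421 -0.061 -0.905
outer loop
vertex -2.28 1.455 -2.218
vertex -1.556 0.583 -2.496
vertex -2.587 0.351 -2.001
endloop
endfacet
facet normal -0.523 0.635 0.569
outer loop
vertex -1.907 1.929 -1.219
vertex -2.804 1.183 -1.212
vertex -1.984 1.117 -0.384
endloop
endfacet
facet normal -0.939 -0.331 0.091
outer loop
vertex -2.804 1.183 -1.212
vertex -2.587 0.351 -2.001
vertex -2.404 0.142 -0.867
endloop
endfacet
facet normal -0.177 -0.697 -0.695
outer loop
vertex -2.587 0.351 -2.001
vertex -1.556 0.583 -2.496
vertex -1.633 -0.229 -1.661
endloop
endfacet
facet normal 0.712 0.041 -0.701
outer loop
vertex -1.556 0.583 -2.496
vertex -1.136 1.558 -2.013
vertex -0.736 0.517 -1.668
endloop
endfacet
facet normal 0.497 0.864 0.079
outer loop
vertex -1.136 1.558 -2.013
vertex -1.907 1.929 -1.219
vertex -0.953 1.349 -0.879
endloop
endfacet
facet normal -0.127 -0.396 0.910
outer loop
vertex -1.26 0.245 -0.662
vertex -1.984 1.117 -0.384
vertex -2.404 0.142 -0.867
endloop
endfacet
facet normal 0.005 -0.904 0.427
outer loop
vertex -1.26 0.245 -0.662
vertex -2.404 0.142 -0.867
vertex -1.633 -0.229 -1.661
endloop
endfacet
facet normal 0.635 -0.762 0.125
outer loop
vertex -1.26 0.245 -0.662
vertex -1.633 -0.229 -1.661
vertex -0.736 0.517 -1.668
endloop
endfacet
facet normal 0.892 -0.166 0.420
outer loop
vertex -1.26 0.245 -0.662
vertex -0.736 0.517 -1.668
vertex -0.953 1.349 -0.879
endloop
endfacet
facet normal 0.421 0.061 0.905
outer loop
vertex -1.26 0.245 -0.662
vertex -0.953 1.349 -0.879
vertex -1.984 1.117 -0.384
endloop
endfacet
facet normal -0.712 -0.041 0.701
outer loop
vertex -2.404 0.142 -0.867
vertex -1.984 1.117 -0.384
vertex -2.804 1.183 -1.212
endloop
endfacet
facet normal -0.497 -0.864 -0.079
outer loop
vertex -1.633 -0.229 -1.661
vertex -2.404 0.142 -0.867
vertex -2.587 0.351 -2.001
endloop
endfacet
facet normal 0.523 -0.635 -0.569
outer loop
vertex -0.736 0.517 -1.668
vertex -1.633 -0.229 -1.661
vertex -1.556 0.583 -2.496
endloop
endfacet
facet normal 0.939 0.331 -0.091
outer loop
vertex -0.953 1.349 -0.879
vertex -0.736 0.517 -1.668
vertex -1.136 1.558 -2.013
endloop
endfacet
facet normal 0.177 0.697 0.695
outer loop
vertex -1.984 1.117 -0.384
vertex -0.953 1.349 -0.879
vertex -1.907 1.929 -1.219
endloop
endfacet

endsolid


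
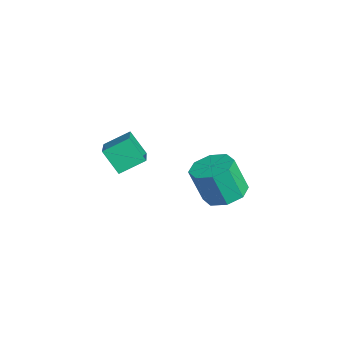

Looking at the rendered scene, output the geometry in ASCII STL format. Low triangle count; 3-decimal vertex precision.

solid 
facet normal 0.095 0.330 -0.939
outer loop
vertex -0.517 1.7 -4.591
vertex -1.015 2.41 -4.392
vertex -0.145 2.226 -4.369
endloop
endfacet
facet normal 0.832 -0.544 -0.106
outer loop
vertex -0.517 1.7 -4.591
vertex -0.145 2.226 -4.369
vertex -0.667 1.18 -3.106
endloop
endfacet
facet normal 0.832 -0.544 -0.107
outer loop
vertex -0.667 1.18 -3.106
vertex -0.145 2.226 -4.369
vertex -0.295 1.705 -2.885
endloop
endfacet
facet normal -0.095 -0.328 0.940
outer loop
vertex -0.667 1.18 -3.106
vertex -0.295 1.705 -2.885
vertex -1.165 1.89 -2.908
endloop
endfacet
facet normal 0.094 0.329 -0.940
outer loop
vertex -0.145 2.226 -4.369
vertex -1.015 2.41 -4.392
vertex -0.282 2.859 -4.161
endloop
endfacet
facet normal 0.975 0.160 0.155
outer loop
vertex -0.145 2.226 -4.369
vertex -0.282 2.859 -4.161
vertex -0.295 1.705 -2.885
endloop
endfacet
facet normal 0.975 0.160 0.154
outer loop
vertex -0.295 1.705 -2.885
vertex -0.282 2.859 -4.161
vertex -0.432 2.339 -2.676
endloop
endfacet
facet normal -0.095 -0.330 0.939
outer loop
vertex -0.295 1.705 -2.885
vertex -0.432 2.339 -2.676
vertex -1.165 1.89 -2.908
endloop
endfacet
facet normal 0.094 0.329 -0.940
outer loop
vertex -0.282 2.859 -4.161
vertex -1.015 2.41 -4.392
vertex -0.849 3.23 -4.088
endloop
endfacet
facet normal 0.547 0.772 0.325
outer loop
vertex -0.282 2.859 -4.161
vertex -0.849 3.23 -4.088
vertex -0.432 2.339 -2.676
endloop
endfacet
facet normal 0.546 0.772 0.326
outer loop
vertex -0.432 2.339 -2.676
vertex -0.849 3.23 -4.088
vertex -0.999 2.71 -2.604
endloop
endfacet
facet normal -0.096 -0.329 0.939
outer loop
vertex -0.432 2.339 -2.676
vertex -0.999 2.71 -2.604
vertex -1.165 1.89 -2.908
endloop
endfacet
facet normal 0.095 0.329 -0.939
outer loop
vertex -0.849 3.23 -4.088
vertex -1.015 2.41 -4.392
vertex -1.513 3.12 -4.194
endloop
endfacet
facet normal -0.203 0.930 0.305
outer loop
vertex -0.849 3.23 -4.088
vertex -1.513 3.12 -4.194
vertex -0.999 2.71 -2.604
endloop
endfacet
facet normal -0.202 0.930 0.305
outer loop
vertex -0.999 2.71 -2.604
vertex -1.513 3.12 -4.194
vertex -1.663 2.6 -2.709
endloop
endfacet
facet normal -0.094 -0.329 0.940
outer loop
vertex -0.999 2.71 -2.604
vertex -1.663 2.6 -2.709
vertex -1.165 1.89 -2.908
endloop
endfacet
facet normal 0.095 0.328 -0.940
outer loop
vertex -1.513 3.12 -4.194
vertex -1.015 2.41 -4.392
vertex -1.885 2.595 -4.415
endloop
endfacet
facet normal -0.832 0.545 0.107
outer loop
vertex -1.513 3.12 -4.194
vertex -1.885 2.595 -4.415
vertex -1.663 2.6 -2.709
endloop
endfacet
facet normal -0.832 0.544 0.107
outer loop
vertex -1.663 2.6 -2.709
vertex -1.885 2.595 -4.415
vertex -2.035 2.074 -2.931
endloop
endfacet
facet normal -0.095 -0.330 0.939
outer loop
vertex -1.663 2.6 -2.709
vertex -2.035 2.074 -2.931
vertex -1.165 1.89 -2.908
endloop
endfacet
facet normal 0.095 0.330 -0.939
outer loop
vertex -1.885 2.595 -4.415
vertex -1.015 2.41 -4.392
vertex -1.748 1.961 -4.624
endloop
endfacet
facet normal -0.975 -0.160 -0.155
outer loop
vertex -1.885 2.595 -4.415
vertex -1.748 1.961 -4.624
vertex -2.035 2.074 -2.931
endloop
endfacet
facet normal -0.975 -0.160 -0.155
outer loop
vertex -2.035 2.074 -2.931
vertex -1.748 1.961 -4.624
vertex -1.898 1.441 -3.139
endloop
endfacet
facet normal -0.094 -0.329 0.940
outer loop
vertex -2.035 2.074 -2.931
vertex -1.898 1.441 -3.139
vertex -1.165 1.89 -2.908
endloop
endfacet
facet normal 0.096 0.329 -0.939
outer loop
vertex -1.748 1.961 -4.624
vertex -1.015 2.41 -4.392
vertex -1.181 1.59 -4.696
endloop
endfacet
facet normal -0.546 -0.772 -0.325
outer loop
vertex -1.748 1.961 -4.624
vertex -1.181 1.59 -4.696
vertex -1.898 1.441 -3.139
endloop
endfacet
facet normal -0.547 -0.771 -0.326
outer loop
vertex -1.898 1.441 -3.139
vertex -1.181 1.59 -4.696
vertex -1.331 1.07 -3.212
endloop
endfacet
facet normal -0.094 -0.329 0.940
outer loop
vertex -1.898 1.441 -3.139
vertex -1.331 1.07 -3.212
vertex -1.165 1.89 -2.908
endloop
endfacet
facet normal 0.094 0.329 -0.940
outer loop
vertex -1.181 1.59 -4.696
vertex -1.015 2.41 -4.392
vertex -0.517 1.7 -4.591
endloop
endfacet
facet normal 0.202 -0.930 -0.306
outer loop
vertex -1.181 1.59 -4.696
vertex -0.517 1.7 -4.591
vertex -1.331 1.07 -3.212
endloop
endfacet
facet normal 0.203 -0.930 -0.305
outer loop
vertex -1.331 1.07 -3.212
vertex -0.517 1.7 -4.591
vertex -0.667 1.18 -3.106
endloop
endfacet
facet normal -0.095 -0.329 0.939
outer loop
vertex -1.331 1.07 -3.212
vertex -0.667 1.18 -3.106
vertex -1.165 1.89 -2.908
endloop
endfacet
facet normal -0.875 0.206 -0.439
outer loop
vertex -0.13 -2.28 -0.341
vertex -0.152 -1.321 0.154
vertex 0.403 -1.828 -1.191
endloop
endfacet
facet normal 0.021 -0.888 -0.459
outer loop
vertex 2.152 -2.239 -0.314
vertex -0.13 -2.28 -0.341
vertex 0.403 -1.828 -1.191
endloop
endfacet
facet normal -0.875 0.205 -0.438
outer loop
vertex 0.403 -1.828 -1.191
vertex -0.152 -1.321 0.154
vertex 0.38 -0.869 -0.696
endloop
endfacet
facet normal 0.484 0.411 -0.773
outer loop
vertex 0.38 -0.869 -0.696
vertex 2.152 -2.239 -0.314
vertex 0.403 -1.828 -1.191
endloop
endfacet
facet normal -0.484 -0.410 0.773
outer loop
vertex -0.13 -2.28 -0.341
vertex 1.597 -1.732 1.031
vertex -0.152 -1.321 0.154
endloop
endfacet
facet normal 0.021 -0.888 -0.459
outer loop
vertex 1.62 -2.691 0.536
vertex -0.13 -2.28 -0.341
vertex 2.152 -2.239 -0.314
endloop
endfacet
facet normal -0.484 -0.411 0.773
outer loop
vertex 1.62 -2.691 0.536
vertex 1.597 -1.732 1.031
vertex -0.13 -2.28 -0.341
endloop
endfacet
facet normal -0.021 0.888 0.459
outer loop
vertex -0.152 -1.321 0.154
vertex 1.597 -1.732 1.031
vertex 0.38 -0.869 -0.696
endloop
endfacet
facet normal 0.484 0.410 -0.773
outer loop
vertex 2.13 -1.28 0.181
vertex 2.152 -2.239 -0.314
vertex 0.38 -0.869 -0.696
endloop
endfacet
facet normal -0.021 0.888 0.459
outer loop
vertex 0.38 -0.869 -0.696
vertex 1.597 -1.732 1.031
vertex 2.13 -1.28 0.181
endloop
endfacet
facet normal 0.875 -0.206 0.438
outer loop
vertex 2.13 -1.28 0.181
vertex 1.62 -2.691 0.536
vertex 2.152 -2.239 -0.314
endloop
endfacet
facet normal 0.875 -0.206 0.439
outer loop
vertex 1.597 -1.732 1.031
vertex 1.62 -2.691 0.536
vertex 2.13 -1.28 0.181
endloop
endfacet

endsolid


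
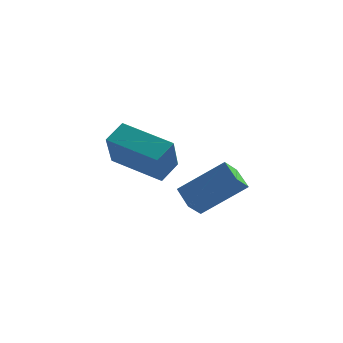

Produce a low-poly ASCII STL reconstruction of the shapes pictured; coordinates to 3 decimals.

solid 
facet normal -0.946 0.135 0.295
outer loop
vertex -2.936 1.675 3.21
vertex -2.635 2.486 3.806
vertex -3.217 2.83 1.779
endloop
endfacet
facet normal -0.287 -0.772 -0.567
outer loop
vertex -1.145 2.534 1.134
vertex -2.936 1.675 3.21
vertex -3.217 2.83 1.779
endloop
endfacet
facet normal -0.946 0.135 0.295
outer loop
vertex -3.217 2.83 1.779
vertex -2.635 2.486 3.806
vertex -2.916 3.641 2.375
endloop
endfacet
facet normal -0.151 0.621 -0.769
outer loop
vertex -2.916 3.641 2.375
vertex -1.145 2.534 1.134
vertex -3.217 2.83 1.779
endloop
endfacet
facet normal 0.151 -0.621 0.769
outer loop
vertex -2.936 1.675 3.21
vertex -0.563 2.19 3.161
vertex -2.635 2.486 3.806
endloop
endfacet
facet normal -0.287 -0.772 -0.567
outer loop
vertex -0.864 1.379 2.565
vertex -2.936 1.675 3.21
vertex -1.145 2.534 1.134
endloop
endfacet
facet normal 0.151 -0.621 0.769
outer loop
vertex -0.864 1.379 2.565
vertex -0.563 2.19 3.161
vertex -2.936 1.675 3.21
endloop
endfacet
facet normal 0.287 0.772 0.567
outer loop
vertex -2.635 2.486 3.806
vertex -0.563 2.19 3.161
vertex -2.916 3.641 2.375
endloop
endfacet
facet normal -0.151 0.621 -0.769
outer loop
vertex -0.844 3.345 1.73
vertex -1.145 2.534 1.134
vertex -2.916 3.641 2.375
endloop
endfacet
facet normal 0.287 0.772 0.567
outer loop
vertex -2.916 3.641 2.375
vertex -0.563 2.19 3.161
vertex -0.844 3.345 1.73
endloop
endfacet
facet normal 0.946 -0.135 -0.295
outer loop
vertex -0.844 3.345 1.73
vertex -0.864 1.379 2.565
vertex -1.145 2.534 1.134
endloop
endfacet
facet normal 0.946 -0.135 -0.295
outer loop
vertex -0.563 2.19 3.161
vertex -0.864 1.379 2.565
vertex -0.844 3.345 1.73
endloop
endfacet
facet normal -0.737 -0.276 -0.618
outer loop
vertex 0.905 -0.252 1.17
vertex 0.244 0.418 1.659
vertex 1.131 0.371 0.622
endloop
endfacet
facet normal 0.623 -0.632 -0.461
outer loop
vertex 2.656 0.942 1.901
vertex 0.905 -0.252 1.17
vertex 1.131 0.371 0.622
endloop
endfacet
facet normal -0.737 -0.275 -0.618
outer loop
vertex 1.131 0.371 0.622
vertex 0.244 0.418 1.659
vertex 0.471 1.041 1.111
endloop
endfacet
facet normal 0.263 0.724 -0.637
outer loop
vertex 0.471 1.041 1.111
vertex 2.656 0.942 1.901
vertex 1.131 0.371 0.622
endloop
endfacet
facet normal -0.263 -0.725 0.637
outer loop
vertex 0.905 -0.252 1.17
vertex 1.769 0.989 2.938
vertex 0.244 0.418 1.659
endloop
endfacet
facet normal 0.623 -0.632 -0.460
outer loop
vertex 2.429 0.319 2.449
vertex 0.905 -0.252 1.17
vertex 2.656 0.942 1.901
endloop
endfacet
facet normal -0.263 -0.724 0.637
outer loop
vertex 2.429 0.319 2.449
vertex 1.769 0.989 2.938
vertex 0.905 -0.252 1.17
endloop
endfacet
facet normal -0.623 0.632 0.461
outer loop
vertex 0.244 0.418 1.659
vertex 1.769 0.989 2.938
vertex 0.471 1.041 1.111
endloop
endfacet
facet normal 0.263 0.725 -0.637
outer loop
vertex 1.995 1.612 2.39
vertex 2.656 0.942 1.901
vertex 0.471 1.041 1.111
endloop
endfacet
facet normal -0.623 0.632 0.461
outer loop
vertex 0.471 1.041 1.111
vertex 1.769 0.989 2.938
vertex 1.995 1.612 2.39
endloop
endfacet
facet normal 0.736 0.275 0.618
outer loop
vertex 1.995 1.612 2.39
vertex 2.429 0.319 2.449
vertex 2.656 0.942 1.901
endloop
endfacet
facet normal 0.737 0.276 0.617
outer loop
vertex 1.769 0.989 2.938
vertex 2.429 0.319 2.449
vertex 1.995 1.612 2.39
endloop
endfacet

endsolid


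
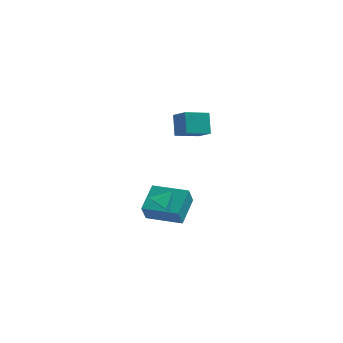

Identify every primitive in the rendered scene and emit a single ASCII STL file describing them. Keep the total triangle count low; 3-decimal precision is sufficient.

solid 
facet normal -0.573 -0.541 -0.616
outer loop
vertex 2.57 0.603 -2.494
vertex 2.149 1.187 -2.615
vertex 2.728 1.06 -3.042
endloop
endfacet
facet normal 0.970 -0.224 0.093
outer loop
vertex 2.57 0.603 -2.494
vertex 2.728 1.06 -3.042
vertex 2.791 1.793 -1.925
endloop
endfacet
facet normal -0.573 -0.540 -0.617
outer loop
vertex 2.728 1.06 -3.042
vertex 2.149 1.187 -2.615
vertex 2.307 1.644 -3.162
endloop
endfacet
facet normal 0.789 0.493 -0.368
outer loop
vertex 2.728 1.06 -3.042
vertex 2.307 1.644 -3.162
vertex 2.791 1.793 -1.925
endloop
endfacet
facet normal -0.572 -0.540 -0.617
outer loop
vertex 2.307 1.644 -3.162
vertex 2.149 1.187 -2.615
vertex 1.728 1.771 -2.736
endloop
endfacet
facet normal 0.100 0.982 -0.157
outer loop
vertex 2.307 1.644 -3.162
vertex 1.728 1.771 -2.736
vertex 2.791 1.793 -1.925
endloop
endfacet
facet normal -0.573 -0.541 -0.615
outer loop
vertex 1.728 1.771 -2.736
vertex 2.149 1.187 -2.615
vertex 1.571 1.314 -2.188
endloop
endfacet
facet normal -0.407 0.755 0.513
outer loop
vertex 1.728 1.771 -2.736
vertex 1.571 1.314 -2.188
vertex 2.791 1.793 -1.925
endloop
endfacet
facet normal -0.574 -0.540 -0.616
outer loop
vertex 1.571 1.314 -2.188
vertex 2.149 1.187 -2.615
vertex 1.992 0.73 -2.068
endloop
endfacet
facet normal -0.225 0.038 0.974
outer loop
vertex 1.571 1.314 -2.188
vertex 1.992 0.73 -2.068
vertex 2.791 1.793 -1.925
endloop
endfacet
facet normal -0.573 -0.541 -0.616
outer loop
vertex 1.992 0.73 -2.068
vertex 2.149 1.187 -2.615
vertex 2.57 0.603 -2.494
endloop
endfacet
facet normal 0.463 -0.451 0.763
outer loop
vertex 1.992 0.73 -2.068
vertex 2.57 0.603 -2.494
vertex 2.791 1.793 -1.925
endloop
endfacet
facet normal -0.964 0.260 -0.055
outer loop
vertex 1.089 2.331 -3.808
vertex 1.478 3.929 -3.077
vertex 1.266 2.768 -4.857
endloop
endfacet
facet normal -0.216 -0.888 -0.406
outer loop
vertex 3.262 2.231 -4.743
vertex 1.089 2.331 -3.808
vertex 1.266 2.768 -4.857
endloop
endfacet
facet normal -0.964 0.260 -0.055
outer loop
vertex 1.266 2.768 -4.857
vertex 1.478 3.929 -3.077
vertex 1.655 4.366 -4.126
endloop
endfacet
facet normal 0.154 0.380 -0.912
outer loop
vertex 1.655 4.366 -4.126
vertex 3.262 2.231 -4.743
vertex 1.266 2.768 -4.857
endloop
endfacet
facet normal -0.154 -0.380 0.912
outer loop
vertex 1.089 2.331 -3.808
vertex 3.474 3.392 -2.963
vertex 1.478 3.929 -3.077
endloop
endfacet
facet normal -0.216 -0.888 -0.406
outer loop
vertex 3.085 1.794 -3.694
vertex 1.089 2.331 -3.808
vertex 3.262 2.231 -4.743
endloop
endfacet
facet normal -0.154 -0.380 0.912
outer loop
vertex 3.085 1.794 -3.694
vertex 3.474 3.392 -2.963
vertex 1.089 2.331 -3.808
endloop
endfacet
facet normal 0.216 0.888 0.406
outer loop
vertex 1.478 3.929 -3.077
vertex 3.474 3.392 -2.963
vertex 1.655 4.366 -4.126
endloop
endfacet
facet normal 0.154 0.380 -0.912
outer loop
vertex 3.651 3.829 -4.012
vertex 3.262 2.231 -4.743
vertex 1.655 4.366 -4.126
endloop
endfacet
facet normal 0.216 0.888 0.406
outer loop
vertex 1.655 4.366 -4.126
vertex 3.474 3.392 -2.963
vertex 3.651 3.829 -4.012
endloop
endfacet
facet normal 0.964 -0.260 0.055
outer loop
vertex 3.651 3.829 -4.012
vertex 3.085 1.794 -3.694
vertex 3.262 2.231 -4.743
endloop
endfacet
facet normal 0.964 -0.260 0.055
outer loop
vertex 3.474 3.392 -2.963
vertex 3.085 1.794 -3.694
vertex 3.651 3.829 -4.012
endloop
endfacet
facet normal -0.578 0.577 -0.577
outer loop
vertex 2.703 2.918 3.122
vertex 3.865 3.653 2.693
vertex 2.865 2.077 2.118
endloop
endfacet
facet normal -0.807 -0.510 0.297
outer loop
vertex 3.535 1.407 2.787
vertex 2.703 2.918 3.122
vertex 2.865 2.077 2.118
endloop
endfacet
facet normal -0.578 0.577 -0.577
outer loop
vertex 2.865 2.077 2.118
vertex 3.865 3.653 2.693
vertex 4.027 2.811 1.689
endloop
endfacet
facet normal 0.122 -0.638 -0.761
outer loop
vertex 4.027 2.811 1.689
vertex 3.535 1.407 2.787
vertex 2.865 2.077 2.118
endloop
endfacet
facet normal -0.122 0.637 0.761
outer loop
vertex 2.703 2.918 3.122
vertex 4.535 2.983 3.362
vertex 3.865 3.653 2.693
endloop
endfacet
facet normal -0.807 -0.510 0.298
outer loop
vertex 3.373 2.249 3.791
vertex 2.703 2.918 3.122
vertex 3.535 1.407 2.787
endloop
endfacet
facet normal -0.122 0.638 0.760
outer loop
vertex 3.373 2.249 3.791
vertex 4.535 2.983 3.362
vertex 2.703 2.918 3.122
endloop
endfacet
facet normal 0.807 0.510 -0.298
outer loop
vertex 3.865 3.653 2.693
vertex 4.535 2.983 3.362
vertex 4.027 2.811 1.689
endloop
endfacet
facet normal 0.123 -0.638 -0.760
outer loop
vertex 4.697 2.142 2.358
vertex 3.535 1.407 2.787
vertex 4.027 2.811 1.689
endloop
endfacet
facet normal 0.807 0.511 -0.297
outer loop
vertex 4.027 2.811 1.689
vertex 4.535 2.983 3.362
vertex 4.697 2.142 2.358
endloop
endfacet
facet normal 0.578 -0.577 0.577
outer loop
vertex 4.697 2.142 2.358
vertex 3.373 2.249 3.791
vertex 3.535 1.407 2.787
endloop
endfacet
facet normal 0.578 -0.577 0.577
outer loop
vertex 4.535 2.983 3.362
vertex 3.373 2.249 3.791
vertex 4.697 2.142 2.358
endloop
endfacet

endsolid
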